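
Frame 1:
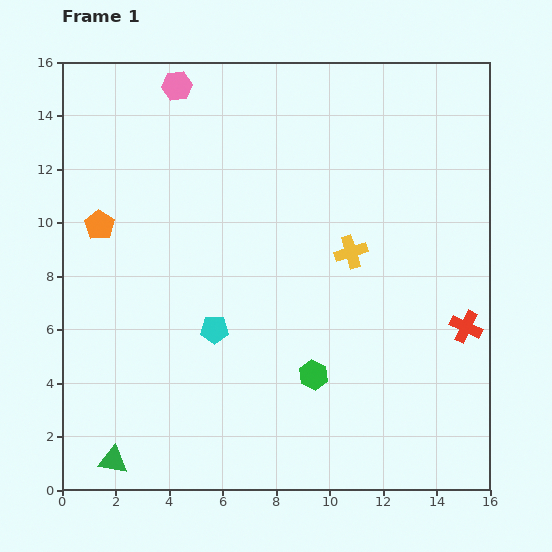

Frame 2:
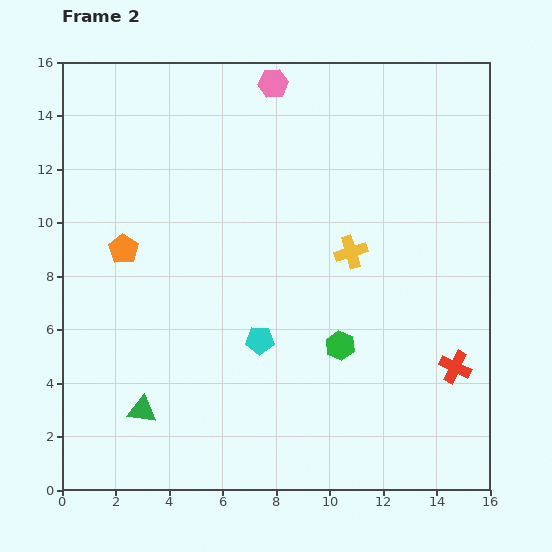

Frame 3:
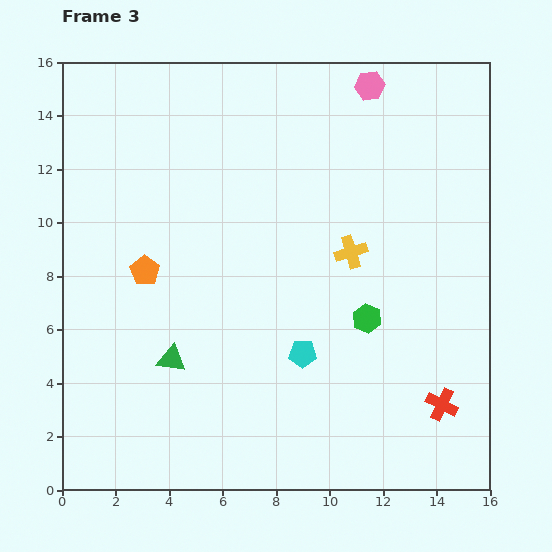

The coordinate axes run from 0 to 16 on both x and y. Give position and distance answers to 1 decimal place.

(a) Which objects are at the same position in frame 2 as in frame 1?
the yellow cross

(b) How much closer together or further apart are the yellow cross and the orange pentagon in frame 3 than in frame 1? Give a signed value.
-1.8

Distance in frame 1: 9.5. Distance in frame 3: 7.7.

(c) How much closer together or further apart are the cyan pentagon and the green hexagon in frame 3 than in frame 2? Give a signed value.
-0.3

Distance in frame 2: 3.0. Distance in frame 3: 2.7.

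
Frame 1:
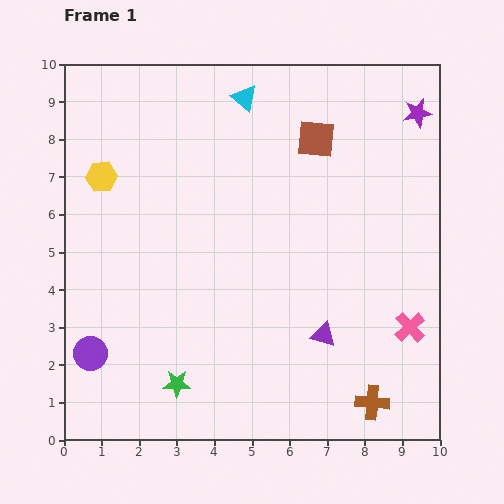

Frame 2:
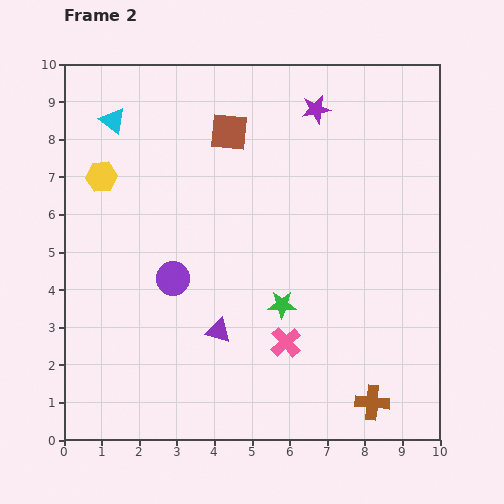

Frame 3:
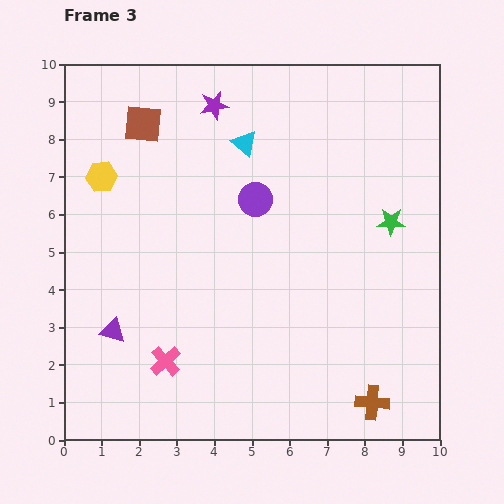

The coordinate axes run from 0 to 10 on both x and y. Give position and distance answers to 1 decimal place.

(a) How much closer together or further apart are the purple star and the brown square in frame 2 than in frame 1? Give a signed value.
-0.4

Distance in frame 1: 2.8. Distance in frame 2: 2.4.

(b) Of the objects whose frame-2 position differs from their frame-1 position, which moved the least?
the brown square

(moved 2.3)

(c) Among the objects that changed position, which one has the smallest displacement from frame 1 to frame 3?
the cyan triangle

(moved 1.2)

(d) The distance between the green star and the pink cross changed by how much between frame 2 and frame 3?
+6.0

Distance in frame 2: 1.0. Distance in frame 3: 7.0.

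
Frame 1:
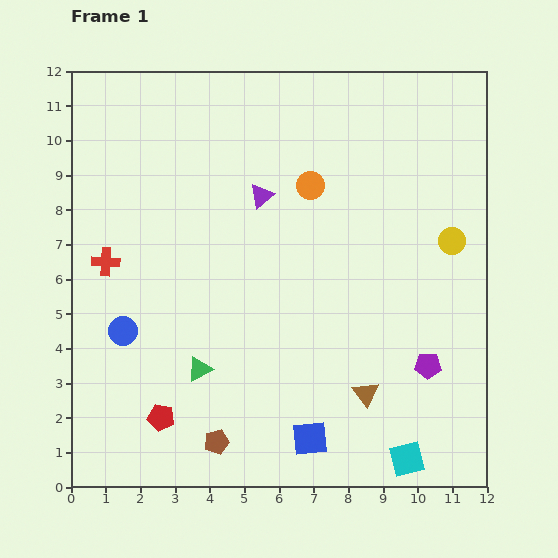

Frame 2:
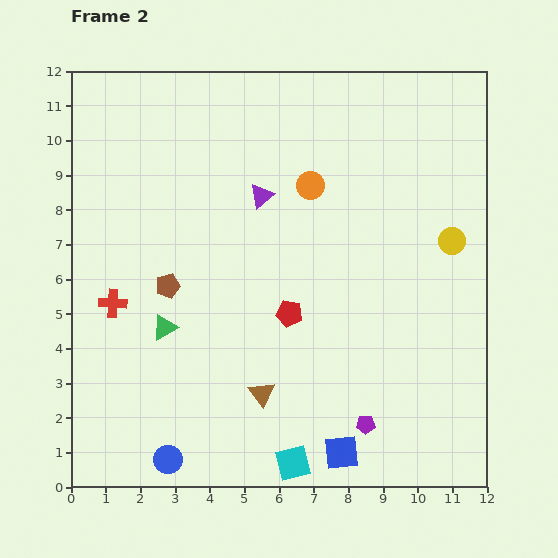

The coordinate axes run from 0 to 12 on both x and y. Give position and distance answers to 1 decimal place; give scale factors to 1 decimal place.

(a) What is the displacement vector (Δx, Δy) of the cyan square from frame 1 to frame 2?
(-3.3, -0.1)

The cyan square was at (9.7, 0.8) in frame 1 and (6.4, 0.7) in frame 2.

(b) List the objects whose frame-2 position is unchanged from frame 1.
the orange circle, the yellow circle, the purple triangle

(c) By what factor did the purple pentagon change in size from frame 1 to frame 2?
0.7×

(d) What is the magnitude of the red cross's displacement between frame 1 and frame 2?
1.2

The red cross moved from (1.0, 6.5) to (1.2, 5.3), a distance of √(0.2² + 1.2²) ≈ 1.2.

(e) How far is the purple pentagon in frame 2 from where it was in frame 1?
2.5

The purple pentagon moved from (10.3, 3.5) to (8.5, 1.8), a distance of √(1.8² + 1.7²) ≈ 2.5.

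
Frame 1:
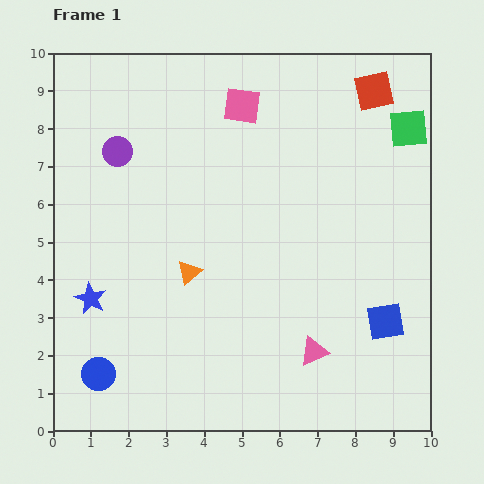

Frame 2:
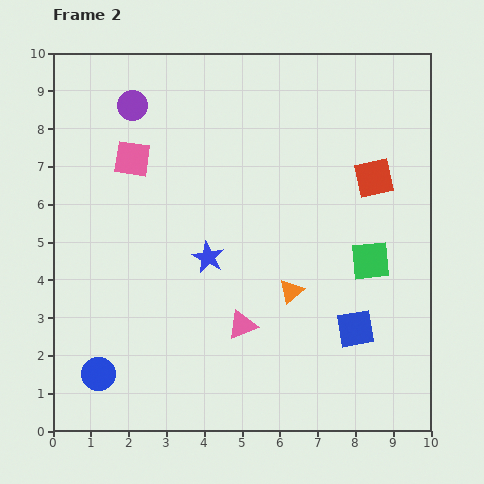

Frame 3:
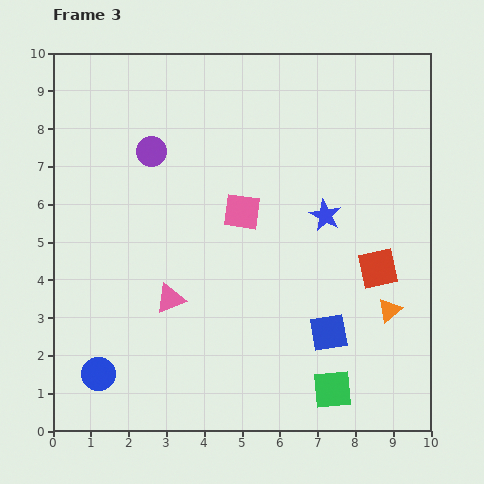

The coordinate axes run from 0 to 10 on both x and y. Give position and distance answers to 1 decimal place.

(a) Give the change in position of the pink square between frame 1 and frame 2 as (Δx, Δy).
(-2.9, -1.4)

The pink square was at (5.0, 8.6) in frame 1 and (2.1, 7.2) in frame 2.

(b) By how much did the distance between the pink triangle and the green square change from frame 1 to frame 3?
-1.5

Distance in frame 1: 6.4. Distance in frame 3: 4.9.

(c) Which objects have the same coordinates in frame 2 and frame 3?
the blue circle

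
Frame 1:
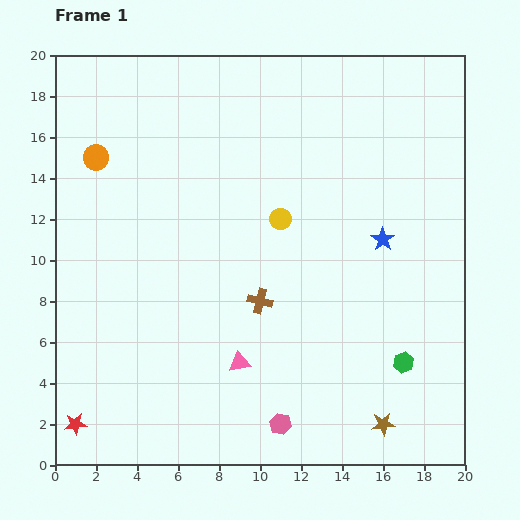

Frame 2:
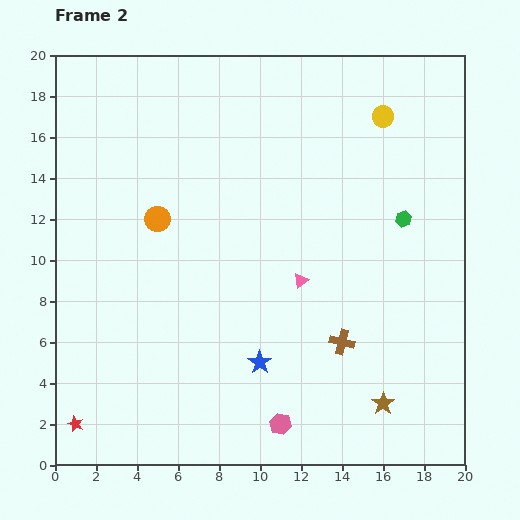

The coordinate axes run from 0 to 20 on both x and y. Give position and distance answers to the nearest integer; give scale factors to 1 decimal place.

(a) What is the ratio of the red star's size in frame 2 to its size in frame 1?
0.7×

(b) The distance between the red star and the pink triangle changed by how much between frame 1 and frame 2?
+4

Distance in frame 1: 9. Distance in frame 2: 13.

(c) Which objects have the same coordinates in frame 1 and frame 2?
the pink hexagon, the red star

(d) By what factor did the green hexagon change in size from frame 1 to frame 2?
0.8×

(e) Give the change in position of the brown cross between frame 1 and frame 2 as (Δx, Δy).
(4, -2)

The brown cross was at (10, 8) in frame 1 and (14, 6) in frame 2.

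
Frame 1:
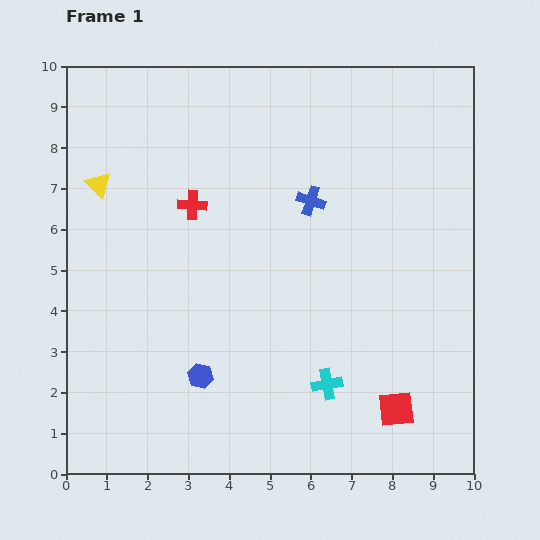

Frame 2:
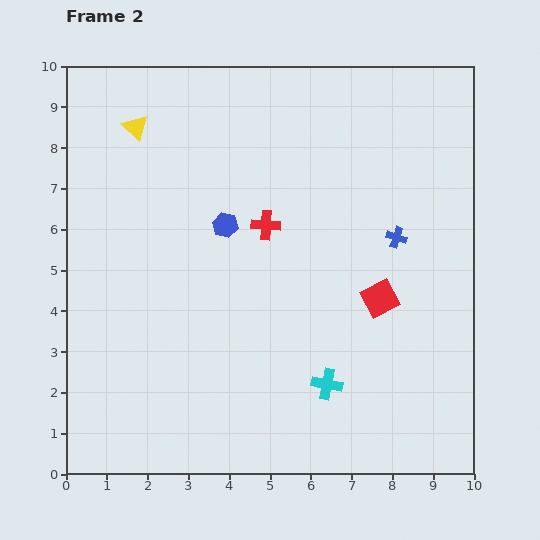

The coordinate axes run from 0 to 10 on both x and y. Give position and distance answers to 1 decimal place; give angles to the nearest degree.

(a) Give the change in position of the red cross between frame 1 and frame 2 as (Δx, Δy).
(1.8, -0.5)

The red cross was at (3.1, 6.6) in frame 1 and (4.9, 6.1) in frame 2.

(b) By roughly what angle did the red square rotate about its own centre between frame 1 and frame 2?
22° counter-clockwise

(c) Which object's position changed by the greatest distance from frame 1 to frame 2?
the blue hexagon

(moved 3.7; next 2.7)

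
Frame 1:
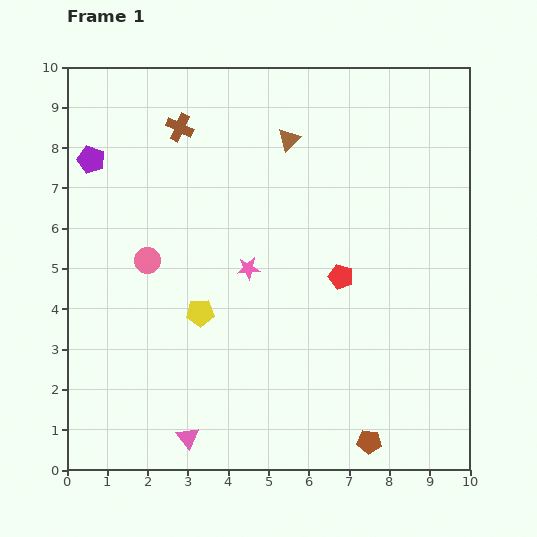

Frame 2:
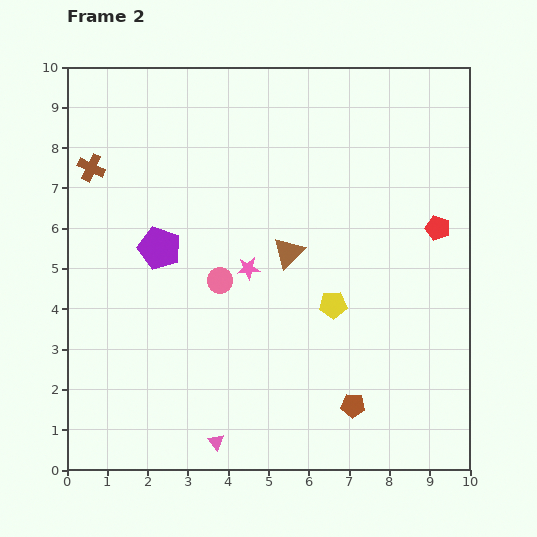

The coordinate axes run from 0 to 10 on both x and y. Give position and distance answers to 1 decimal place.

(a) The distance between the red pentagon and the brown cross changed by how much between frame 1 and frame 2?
+3.3

Distance in frame 1: 5.4. Distance in frame 2: 8.7.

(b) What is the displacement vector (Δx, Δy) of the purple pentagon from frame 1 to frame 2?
(1.7, -2.2)

The purple pentagon was at (0.6, 7.7) in frame 1 and (2.3, 5.5) in frame 2.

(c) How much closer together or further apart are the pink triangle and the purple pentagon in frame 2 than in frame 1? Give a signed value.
-2.3

Distance in frame 1: 7.3. Distance in frame 2: 5.0.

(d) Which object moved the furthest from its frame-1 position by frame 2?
the yellow pentagon

(moved 3.3; next 2.8)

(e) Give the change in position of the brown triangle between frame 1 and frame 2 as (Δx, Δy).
(0.0, -2.8)

The brown triangle was at (5.5, 8.2) in frame 1 and (5.5, 5.4) in frame 2.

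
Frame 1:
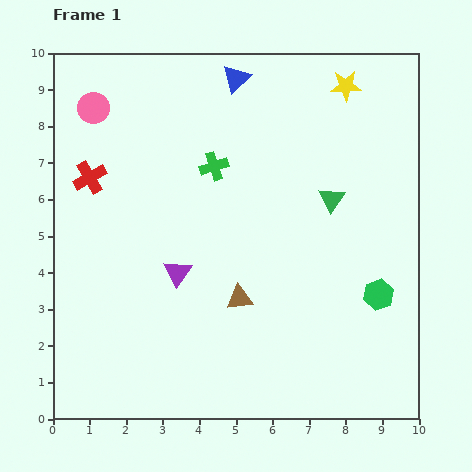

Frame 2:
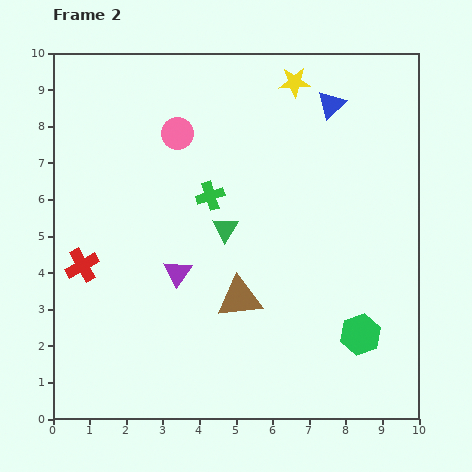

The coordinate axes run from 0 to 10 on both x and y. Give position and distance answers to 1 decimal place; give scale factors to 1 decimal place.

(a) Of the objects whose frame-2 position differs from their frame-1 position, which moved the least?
the green cross

(moved 0.8)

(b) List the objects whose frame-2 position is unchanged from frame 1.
the brown triangle, the purple triangle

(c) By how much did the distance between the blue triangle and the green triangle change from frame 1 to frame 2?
+0.3

Distance in frame 1: 4.2. Distance in frame 2: 4.5.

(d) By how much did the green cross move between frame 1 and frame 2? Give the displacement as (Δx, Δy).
(-0.1, -0.8)

The green cross was at (4.4, 6.9) in frame 1 and (4.3, 6.1) in frame 2.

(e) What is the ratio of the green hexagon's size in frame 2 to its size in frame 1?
1.3×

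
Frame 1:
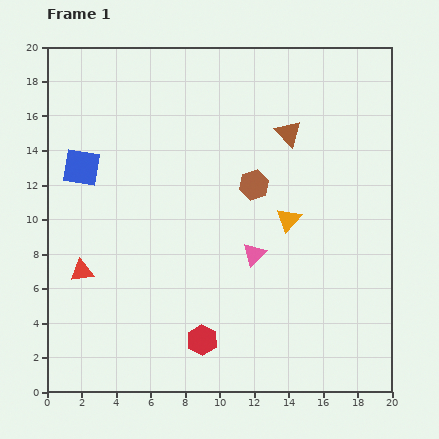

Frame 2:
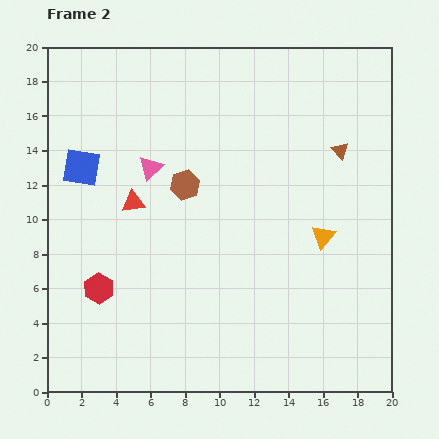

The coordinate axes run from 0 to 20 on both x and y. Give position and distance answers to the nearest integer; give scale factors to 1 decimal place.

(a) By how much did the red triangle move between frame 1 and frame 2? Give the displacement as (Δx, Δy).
(3, 4)

The red triangle was at (2, 7) in frame 1 and (5, 11) in frame 2.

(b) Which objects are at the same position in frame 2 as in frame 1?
the blue square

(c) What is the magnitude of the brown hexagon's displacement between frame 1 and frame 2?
4

The brown hexagon moved from (12, 12) to (8, 12), a distance of √(4² + 0²) ≈ 4.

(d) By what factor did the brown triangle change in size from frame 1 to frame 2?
0.7×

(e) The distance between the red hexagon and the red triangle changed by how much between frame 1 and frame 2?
-3

Distance in frame 1: 8. Distance in frame 2: 5.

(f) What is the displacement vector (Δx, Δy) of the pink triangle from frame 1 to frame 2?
(-6, 5)

The pink triangle was at (12, 8) in frame 1 and (6, 13) in frame 2.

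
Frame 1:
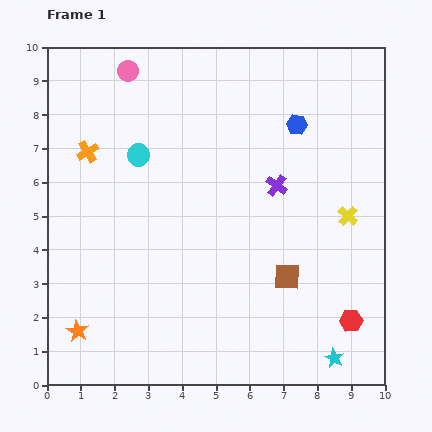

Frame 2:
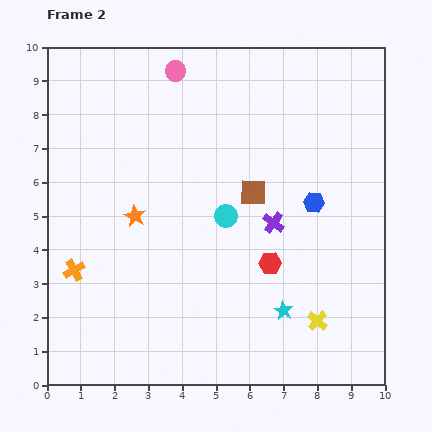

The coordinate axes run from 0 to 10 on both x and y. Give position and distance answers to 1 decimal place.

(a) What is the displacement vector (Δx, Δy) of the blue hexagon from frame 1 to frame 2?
(0.5, -2.3)

The blue hexagon was at (7.4, 7.7) in frame 1 and (7.9, 5.4) in frame 2.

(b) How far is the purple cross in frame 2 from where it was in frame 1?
1.1

The purple cross moved from (6.8, 5.9) to (6.7, 4.8), a distance of √(0.1² + 1.1²) ≈ 1.1.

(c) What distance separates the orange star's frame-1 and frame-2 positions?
3.8

The orange star moved from (0.9, 1.6) to (2.6, 5.0), a distance of √(1.7² + 3.4²) ≈ 3.8.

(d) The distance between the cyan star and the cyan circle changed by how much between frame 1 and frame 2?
-5.0

Distance in frame 1: 8.3. Distance in frame 2: 3.3.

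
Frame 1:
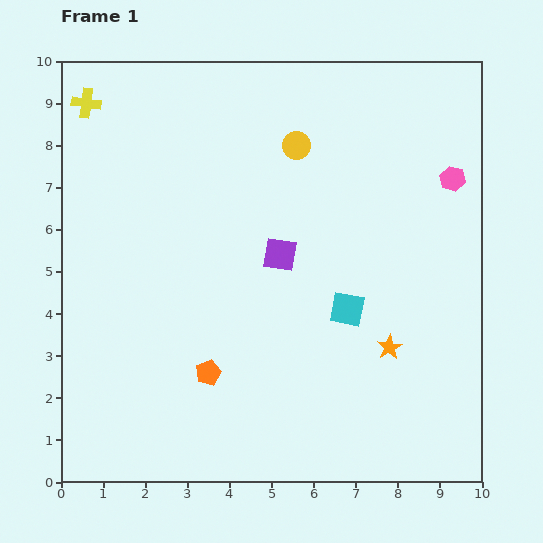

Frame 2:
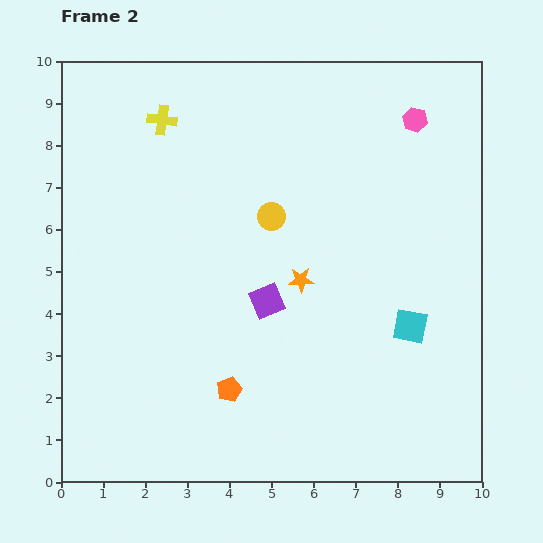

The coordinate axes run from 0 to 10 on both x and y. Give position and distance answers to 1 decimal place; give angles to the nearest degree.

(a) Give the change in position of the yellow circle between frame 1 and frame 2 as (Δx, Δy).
(-0.6, -1.7)

The yellow circle was at (5.6, 8.0) in frame 1 and (5.0, 6.3) in frame 2.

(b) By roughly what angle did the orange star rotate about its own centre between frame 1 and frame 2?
27° clockwise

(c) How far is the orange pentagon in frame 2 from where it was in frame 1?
0.6

The orange pentagon moved from (3.5, 2.6) to (4.0, 2.2), a distance of √(0.5² + 0.4²) ≈ 0.6.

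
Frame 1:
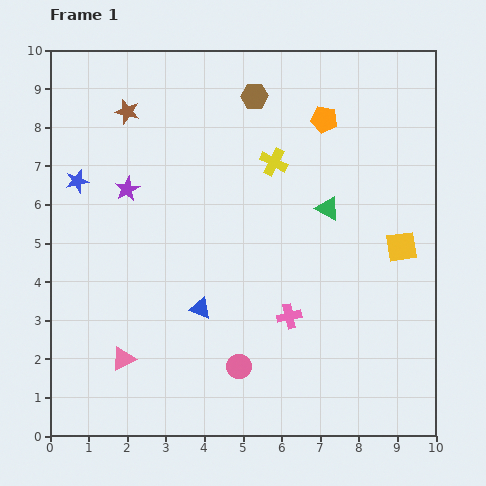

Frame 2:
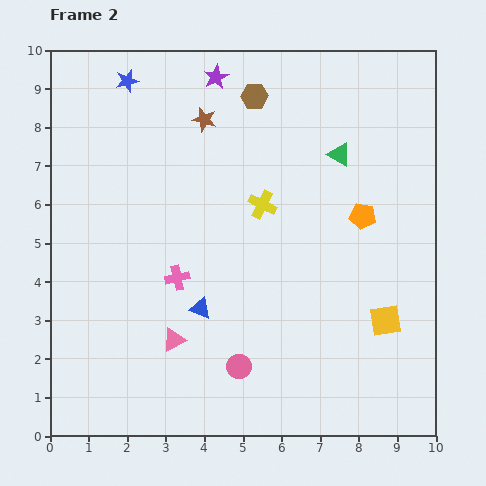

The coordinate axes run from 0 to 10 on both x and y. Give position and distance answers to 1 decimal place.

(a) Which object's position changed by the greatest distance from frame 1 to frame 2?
the purple star

(moved 3.7; next 3.1)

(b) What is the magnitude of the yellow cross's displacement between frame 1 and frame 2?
1.1

The yellow cross moved from (5.8, 7.1) to (5.5, 6.0), a distance of √(0.3² + 1.1²) ≈ 1.1.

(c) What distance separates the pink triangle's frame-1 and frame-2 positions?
1.4

The pink triangle moved from (1.9, 2.0) to (3.2, 2.5), a distance of √(1.3² + 0.5²) ≈ 1.4.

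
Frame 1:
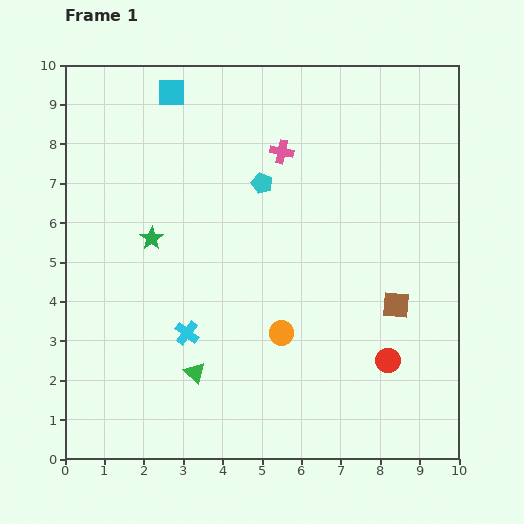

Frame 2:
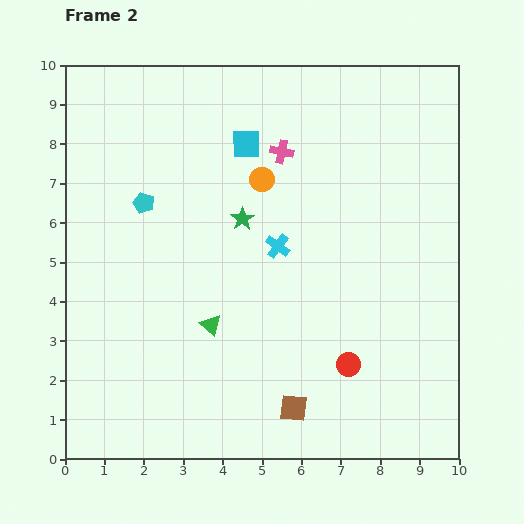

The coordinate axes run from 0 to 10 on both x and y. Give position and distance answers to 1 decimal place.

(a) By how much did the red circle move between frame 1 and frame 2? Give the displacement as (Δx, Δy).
(-1.0, -0.1)

The red circle was at (8.2, 2.5) in frame 1 and (7.2, 2.4) in frame 2.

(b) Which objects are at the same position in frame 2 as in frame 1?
the pink cross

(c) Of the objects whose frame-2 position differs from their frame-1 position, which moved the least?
the red circle

(moved 1.0)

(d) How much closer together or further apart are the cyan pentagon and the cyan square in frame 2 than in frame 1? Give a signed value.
-0.3

Distance in frame 1: 3.3. Distance in frame 2: 3.0.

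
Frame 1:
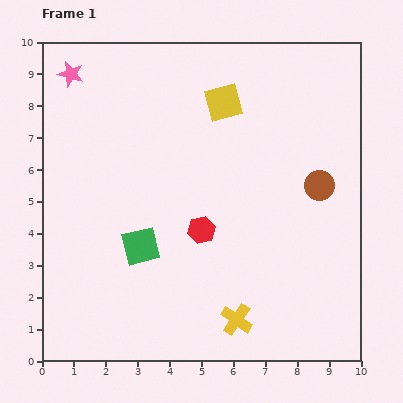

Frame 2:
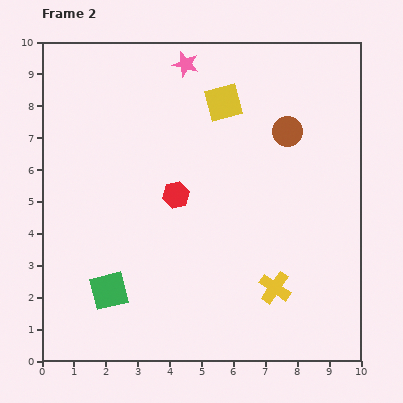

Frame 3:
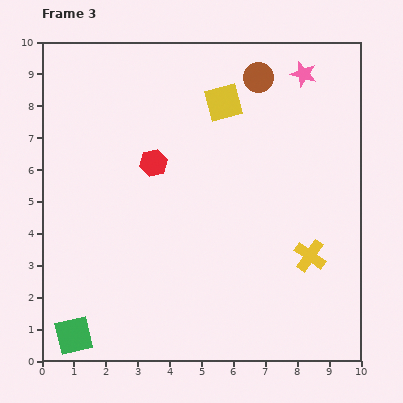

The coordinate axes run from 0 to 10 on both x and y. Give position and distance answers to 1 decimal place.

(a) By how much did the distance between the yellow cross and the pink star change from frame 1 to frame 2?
-1.8

Distance in frame 1: 9.3. Distance in frame 2: 7.5.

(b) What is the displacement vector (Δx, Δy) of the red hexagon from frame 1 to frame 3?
(-1.5, 2.1)

The red hexagon was at (5.0, 4.1) in frame 1 and (3.5, 6.2) in frame 3.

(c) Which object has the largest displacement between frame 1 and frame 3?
the pink star

(moved 7.3; next 3.9)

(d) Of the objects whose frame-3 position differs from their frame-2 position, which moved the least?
the red hexagon

(moved 1.2)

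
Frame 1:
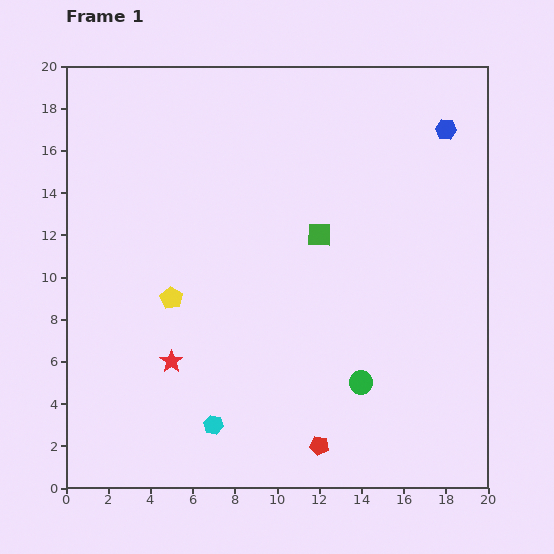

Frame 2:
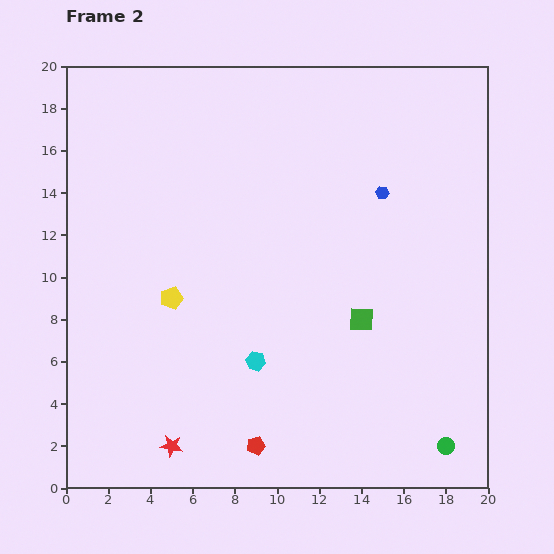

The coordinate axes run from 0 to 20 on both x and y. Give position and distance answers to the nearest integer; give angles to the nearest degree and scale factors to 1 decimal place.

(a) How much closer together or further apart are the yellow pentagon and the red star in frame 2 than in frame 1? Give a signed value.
+4

Distance in frame 1: 3. Distance in frame 2: 7.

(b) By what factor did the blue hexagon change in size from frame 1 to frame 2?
0.6×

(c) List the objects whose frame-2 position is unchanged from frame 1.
the yellow pentagon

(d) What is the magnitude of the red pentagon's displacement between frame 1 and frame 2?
3

The red pentagon moved from (12, 2) to (9, 2), a distance of √(3² + 0²) ≈ 3.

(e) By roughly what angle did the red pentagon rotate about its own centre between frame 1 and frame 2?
22° counter-clockwise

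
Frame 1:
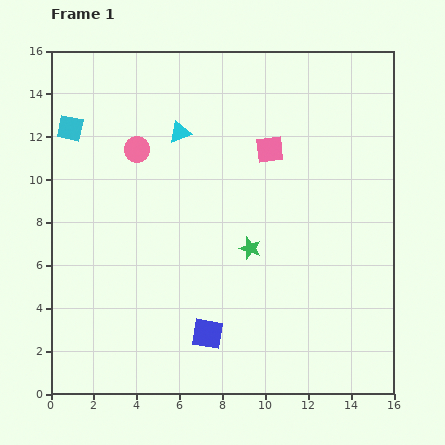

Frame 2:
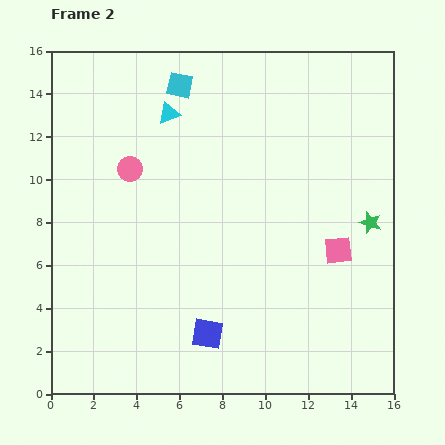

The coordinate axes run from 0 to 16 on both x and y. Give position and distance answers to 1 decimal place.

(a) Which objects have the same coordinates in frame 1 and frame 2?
the blue square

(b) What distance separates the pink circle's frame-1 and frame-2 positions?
0.9

The pink circle moved from (4.0, 11.4) to (3.7, 10.5), a distance of √(0.3² + 0.9²) ≈ 0.9.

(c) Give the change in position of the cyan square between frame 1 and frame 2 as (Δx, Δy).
(5.1, 2.0)

The cyan square was at (0.9, 12.4) in frame 1 and (6.0, 14.4) in frame 2.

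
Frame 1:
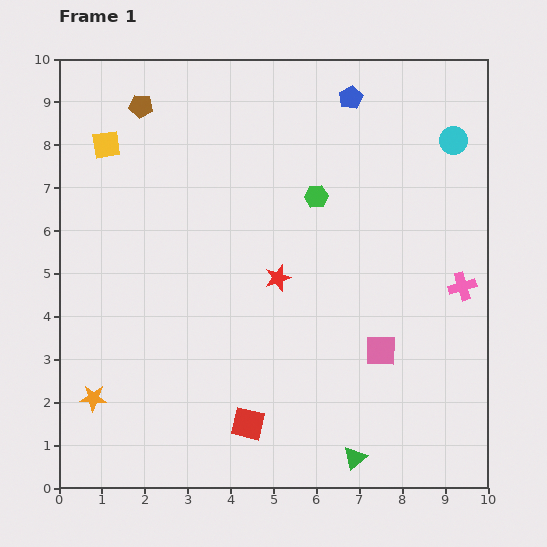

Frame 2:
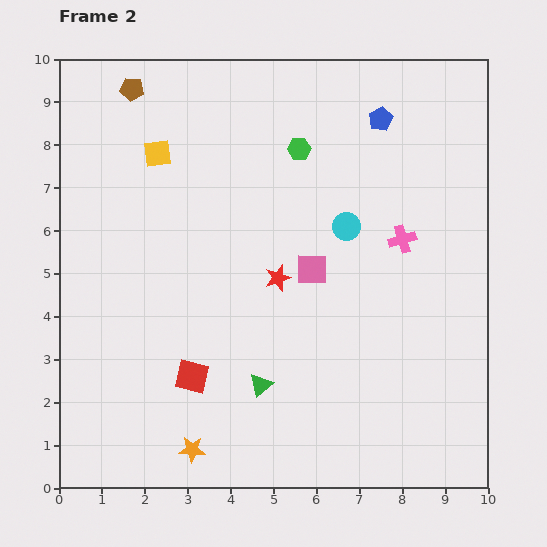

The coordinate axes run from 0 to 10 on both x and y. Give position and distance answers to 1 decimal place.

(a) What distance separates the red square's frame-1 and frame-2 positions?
1.7

The red square moved from (4.4, 1.5) to (3.1, 2.6), a distance of √(1.3² + 1.1²) ≈ 1.7.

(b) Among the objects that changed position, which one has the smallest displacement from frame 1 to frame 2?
the brown pentagon

(moved 0.4)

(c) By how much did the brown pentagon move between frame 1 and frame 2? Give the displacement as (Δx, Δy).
(-0.2, 0.4)

The brown pentagon was at (1.9, 8.9) in frame 1 and (1.7, 9.3) in frame 2.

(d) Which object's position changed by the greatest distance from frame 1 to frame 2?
the cyan circle

(moved 3.2; next 2.8)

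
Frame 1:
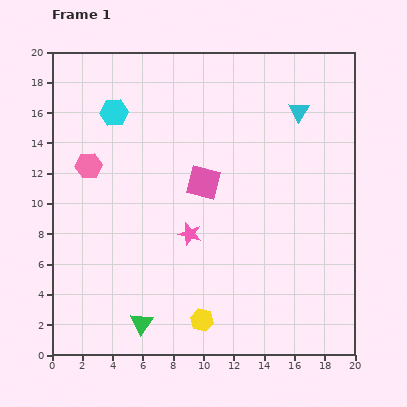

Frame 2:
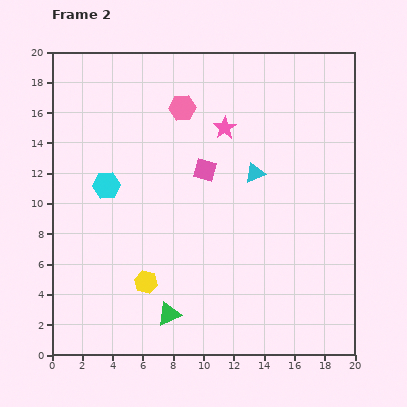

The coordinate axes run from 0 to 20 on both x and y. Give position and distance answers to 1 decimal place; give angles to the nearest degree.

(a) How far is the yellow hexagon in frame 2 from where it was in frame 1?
4.5

The yellow hexagon moved from (9.9, 2.3) to (6.2, 4.8), a distance of √(3.7² + 2.5²) ≈ 4.5.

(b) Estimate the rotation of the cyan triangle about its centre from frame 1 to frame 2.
34° clockwise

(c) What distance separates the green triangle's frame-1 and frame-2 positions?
1.9

The green triangle moved from (5.9, 2.1) to (7.7, 2.7), a distance of √(1.8² + 0.6²) ≈ 1.9.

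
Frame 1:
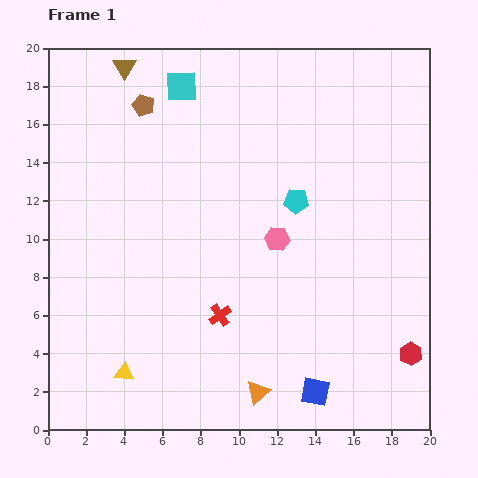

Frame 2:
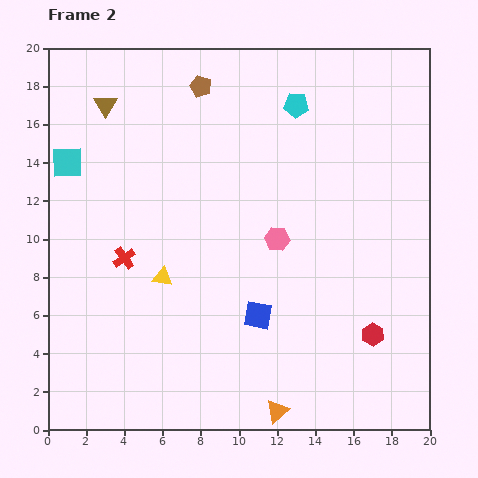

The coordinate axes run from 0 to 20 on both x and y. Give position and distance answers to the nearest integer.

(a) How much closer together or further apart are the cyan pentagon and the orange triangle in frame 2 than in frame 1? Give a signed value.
+6

Distance in frame 1: 10. Distance in frame 2: 16.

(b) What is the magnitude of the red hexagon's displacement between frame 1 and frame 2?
2

The red hexagon moved from (19, 4) to (17, 5), a distance of √(2² + 1²) ≈ 2.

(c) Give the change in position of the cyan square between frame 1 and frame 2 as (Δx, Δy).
(-6, -4)

The cyan square was at (7, 18) in frame 1 and (1, 14) in frame 2.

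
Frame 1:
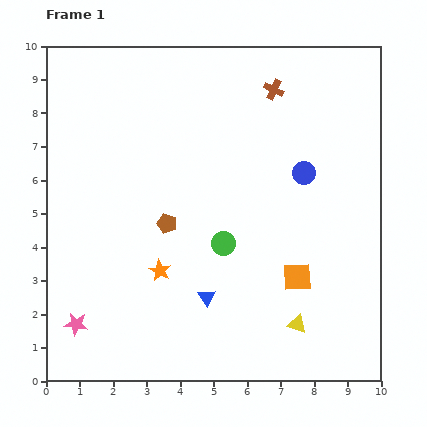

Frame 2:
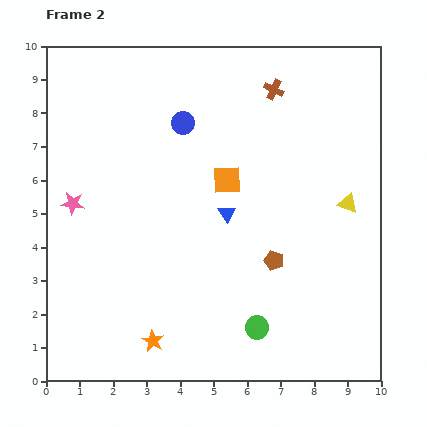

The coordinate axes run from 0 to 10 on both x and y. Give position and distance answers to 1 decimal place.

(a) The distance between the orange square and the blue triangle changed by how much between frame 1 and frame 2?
-1.8

Distance in frame 1: 2.8. Distance in frame 2: 1.0.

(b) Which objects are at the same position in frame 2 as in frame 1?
the brown cross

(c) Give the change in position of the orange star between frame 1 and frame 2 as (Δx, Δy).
(-0.2, -2.1)

The orange star was at (3.4, 3.3) in frame 1 and (3.2, 1.2) in frame 2.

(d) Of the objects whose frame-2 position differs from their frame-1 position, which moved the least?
the orange star

(moved 2.1)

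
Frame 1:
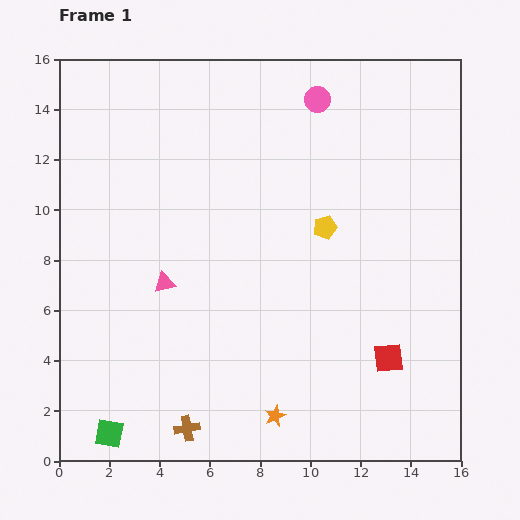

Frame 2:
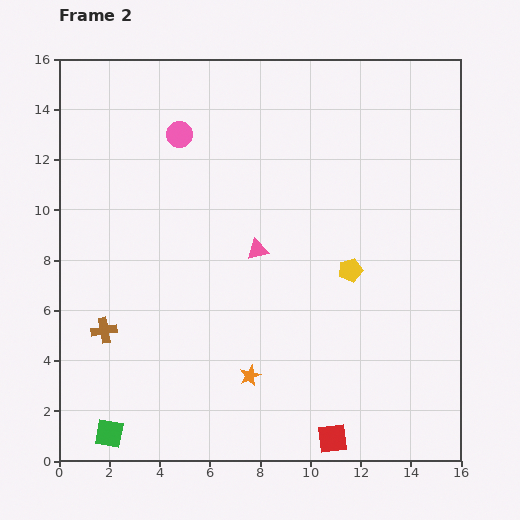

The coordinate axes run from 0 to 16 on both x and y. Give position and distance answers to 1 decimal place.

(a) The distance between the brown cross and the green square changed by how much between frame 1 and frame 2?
+1.0

Distance in frame 1: 3.1. Distance in frame 2: 4.1.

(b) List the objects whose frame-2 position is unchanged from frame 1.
the green square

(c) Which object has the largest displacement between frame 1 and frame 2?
the pink circle

(moved 5.7; next 5.1)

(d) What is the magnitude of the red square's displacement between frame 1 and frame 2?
3.9

The red square moved from (13.1, 4.1) to (10.9, 0.9), a distance of √(2.2² + 3.2²) ≈ 3.9.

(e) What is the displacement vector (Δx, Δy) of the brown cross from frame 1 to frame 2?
(-3.3, 3.9)

The brown cross was at (5.1, 1.3) in frame 1 and (1.8, 5.2) in frame 2.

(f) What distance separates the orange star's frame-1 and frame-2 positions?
1.9

The orange star moved from (8.6, 1.8) to (7.6, 3.4), a distance of √(1.0² + 1.6²) ≈ 1.9.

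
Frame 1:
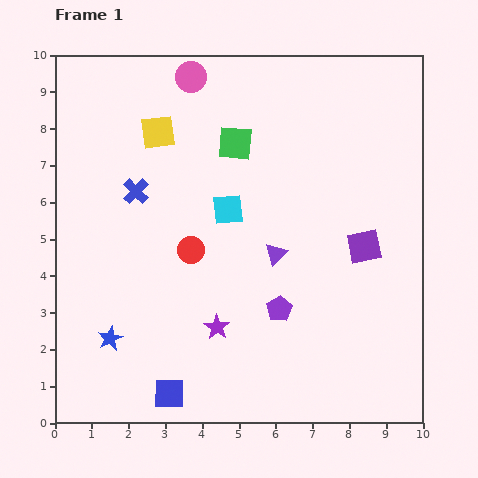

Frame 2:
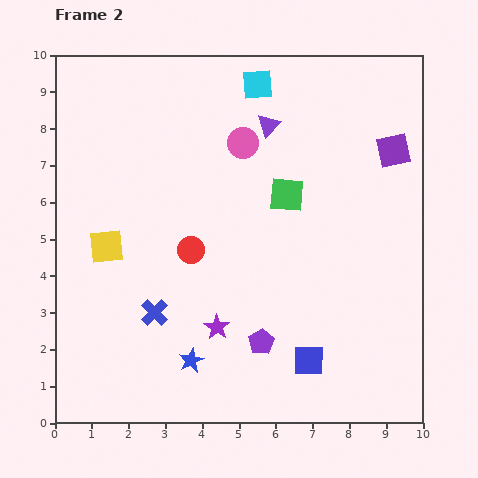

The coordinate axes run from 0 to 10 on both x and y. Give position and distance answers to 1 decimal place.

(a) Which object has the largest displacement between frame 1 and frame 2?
the blue square

(moved 3.9; next 3.5)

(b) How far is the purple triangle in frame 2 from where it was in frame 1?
3.5

The purple triangle moved from (6.0, 4.6) to (5.8, 8.1), a distance of √(0.2² + 3.5²) ≈ 3.5.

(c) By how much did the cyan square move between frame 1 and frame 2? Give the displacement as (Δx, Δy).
(0.8, 3.4)

The cyan square was at (4.7, 5.8) in frame 1 and (5.5, 9.2) in frame 2.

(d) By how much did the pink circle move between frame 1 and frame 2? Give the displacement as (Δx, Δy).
(1.4, -1.8)

The pink circle was at (3.7, 9.4) in frame 1 and (5.1, 7.6) in frame 2.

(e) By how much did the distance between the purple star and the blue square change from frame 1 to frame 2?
+0.5

Distance in frame 1: 2.2. Distance in frame 2: 2.7.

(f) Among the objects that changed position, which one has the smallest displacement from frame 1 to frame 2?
the purple pentagon

(moved 1.0)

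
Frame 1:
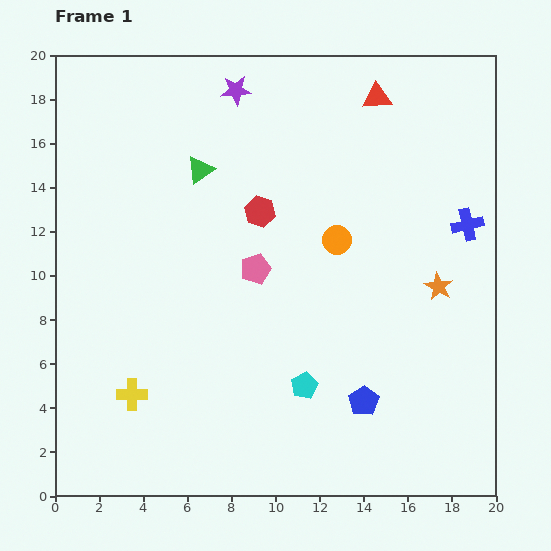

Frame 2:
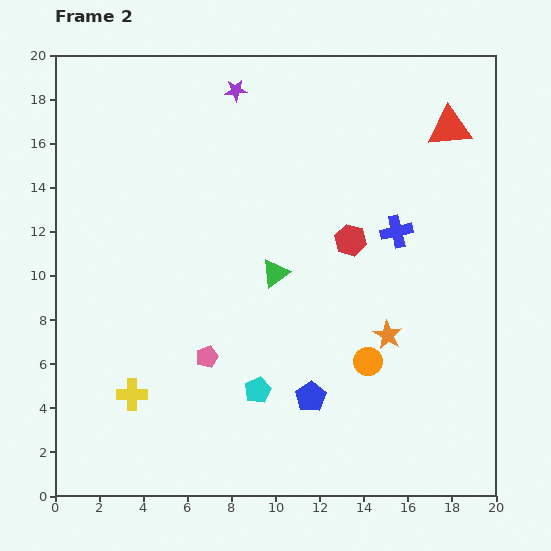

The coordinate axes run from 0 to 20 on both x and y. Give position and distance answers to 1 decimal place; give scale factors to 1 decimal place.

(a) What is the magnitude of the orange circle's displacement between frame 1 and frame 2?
5.7

The orange circle moved from (12.8, 11.6) to (14.2, 6.1), a distance of √(1.4² + 5.5²) ≈ 5.7.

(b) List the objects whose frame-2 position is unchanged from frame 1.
the purple star, the yellow cross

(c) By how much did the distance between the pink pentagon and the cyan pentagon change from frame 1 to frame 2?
-3.0

Distance in frame 1: 5.7. Distance in frame 2: 2.7.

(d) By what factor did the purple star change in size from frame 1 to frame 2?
0.7×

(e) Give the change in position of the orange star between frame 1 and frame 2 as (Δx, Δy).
(-2.3, -2.2)

The orange star was at (17.4, 9.5) in frame 1 and (15.1, 7.3) in frame 2.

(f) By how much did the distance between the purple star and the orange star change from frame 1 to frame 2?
+0.3

Distance in frame 1: 12.8. Distance in frame 2: 13.1.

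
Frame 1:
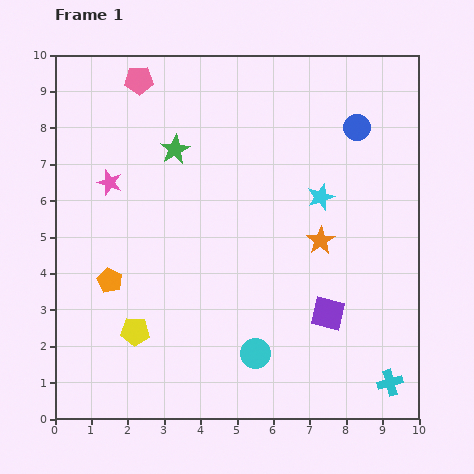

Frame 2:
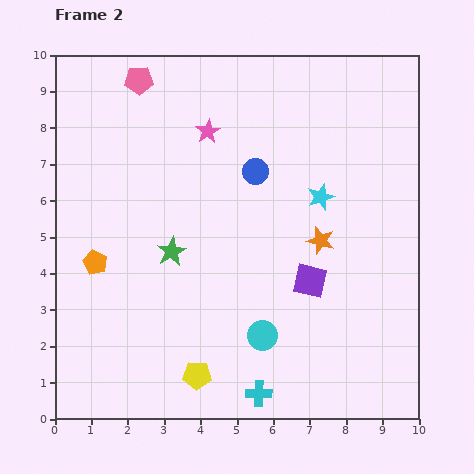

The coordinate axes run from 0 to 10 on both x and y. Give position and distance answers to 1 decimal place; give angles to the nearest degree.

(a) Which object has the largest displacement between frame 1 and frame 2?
the cyan cross

(moved 3.6; next 3.0)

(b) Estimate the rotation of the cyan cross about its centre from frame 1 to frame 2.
17° clockwise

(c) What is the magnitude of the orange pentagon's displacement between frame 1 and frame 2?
0.6

The orange pentagon moved from (1.5, 3.8) to (1.1, 4.3), a distance of √(0.4² + 0.5²) ≈ 0.6.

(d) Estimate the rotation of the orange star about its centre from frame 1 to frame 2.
24° counter-clockwise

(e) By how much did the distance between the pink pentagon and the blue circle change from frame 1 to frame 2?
-2.0

Distance in frame 1: 6.1. Distance in frame 2: 4.1.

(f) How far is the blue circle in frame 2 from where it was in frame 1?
3.0

The blue circle moved from (8.3, 8.0) to (5.5, 6.8), a distance of √(2.8² + 1.2²) ≈ 3.0.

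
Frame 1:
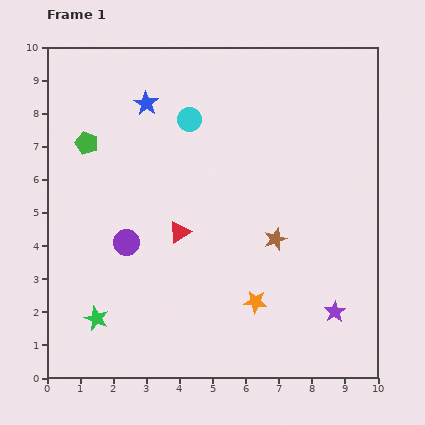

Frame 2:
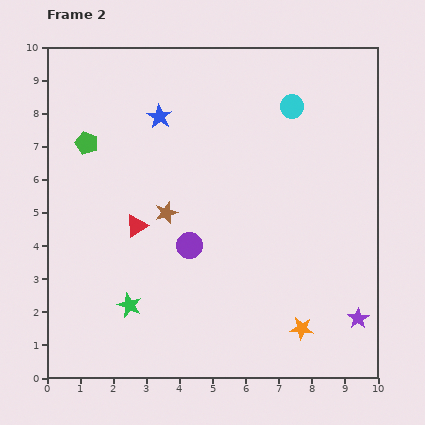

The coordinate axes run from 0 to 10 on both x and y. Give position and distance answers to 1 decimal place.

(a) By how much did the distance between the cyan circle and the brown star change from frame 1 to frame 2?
+0.6

Distance in frame 1: 4.4. Distance in frame 2: 5.0.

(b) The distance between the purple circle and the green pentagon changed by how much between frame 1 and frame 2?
+1.2

Distance in frame 1: 3.2. Distance in frame 2: 4.4.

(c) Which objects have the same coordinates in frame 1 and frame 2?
the green pentagon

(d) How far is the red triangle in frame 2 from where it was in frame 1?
1.3

The red triangle moved from (4.0, 4.4) to (2.7, 4.6), a distance of √(1.3² + 0.2²) ≈ 1.3.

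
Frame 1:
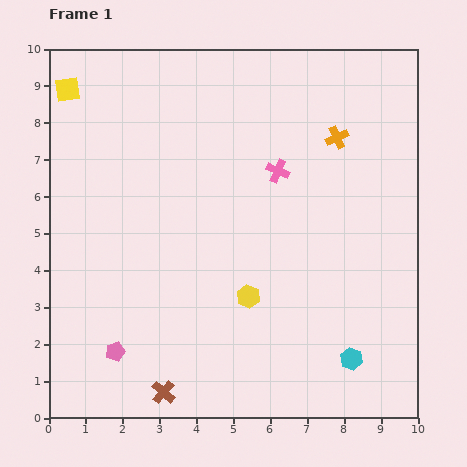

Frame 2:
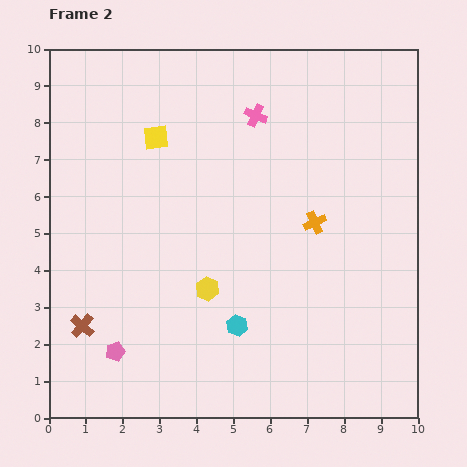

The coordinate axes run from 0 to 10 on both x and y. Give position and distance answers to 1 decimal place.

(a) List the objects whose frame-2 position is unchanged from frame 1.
the pink pentagon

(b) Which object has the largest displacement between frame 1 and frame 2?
the cyan hexagon

(moved 3.2; next 2.8)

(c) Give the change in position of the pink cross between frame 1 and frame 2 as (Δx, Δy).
(-0.6, 1.5)

The pink cross was at (6.2, 6.7) in frame 1 and (5.6, 8.2) in frame 2.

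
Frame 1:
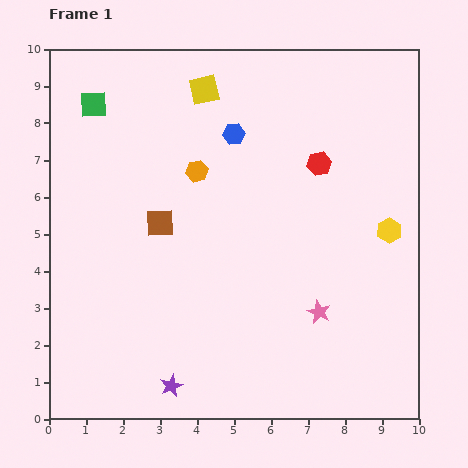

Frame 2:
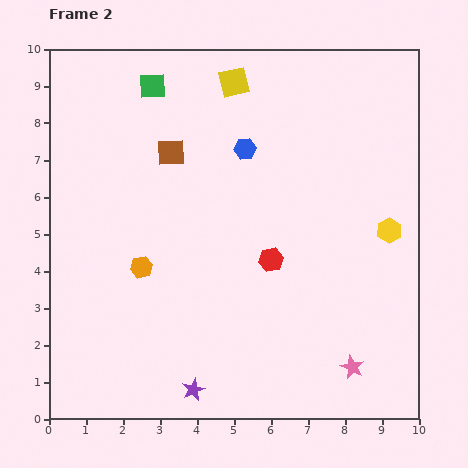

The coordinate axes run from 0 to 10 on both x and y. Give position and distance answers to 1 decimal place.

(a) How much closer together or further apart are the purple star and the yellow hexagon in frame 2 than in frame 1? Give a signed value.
-0.4

Distance in frame 1: 7.2. Distance in frame 2: 6.8.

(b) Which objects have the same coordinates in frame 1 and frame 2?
the yellow hexagon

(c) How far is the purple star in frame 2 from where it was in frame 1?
0.6

The purple star moved from (3.3, 0.9) to (3.9, 0.8), a distance of √(0.6² + 0.1²) ≈ 0.6.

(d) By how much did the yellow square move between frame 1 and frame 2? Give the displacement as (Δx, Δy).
(0.8, 0.2)

The yellow square was at (4.2, 8.9) in frame 1 and (5.0, 9.1) in frame 2.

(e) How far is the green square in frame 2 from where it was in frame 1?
1.7

The green square moved from (1.2, 8.5) to (2.8, 9.0), a distance of √(1.6² + 0.5²) ≈ 1.7.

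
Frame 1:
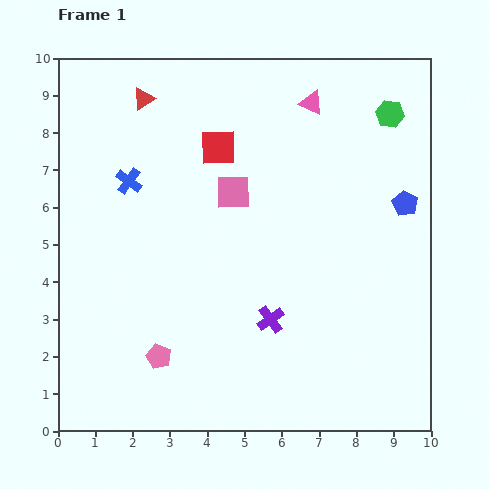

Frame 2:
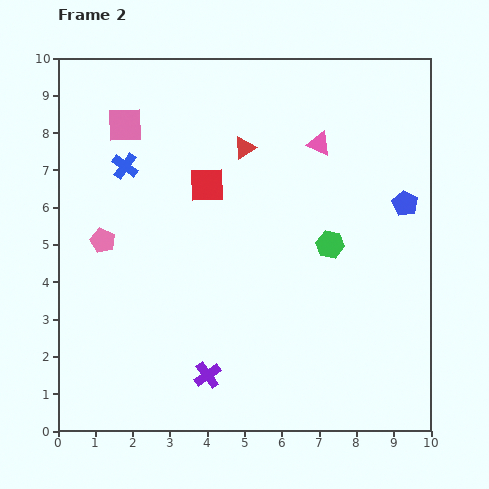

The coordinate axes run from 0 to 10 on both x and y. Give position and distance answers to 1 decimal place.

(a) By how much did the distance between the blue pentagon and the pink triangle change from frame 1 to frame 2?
-0.9

Distance in frame 1: 3.7. Distance in frame 2: 2.8.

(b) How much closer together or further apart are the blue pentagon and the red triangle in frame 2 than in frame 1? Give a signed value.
-2.9

Distance in frame 1: 7.5. Distance in frame 2: 4.6.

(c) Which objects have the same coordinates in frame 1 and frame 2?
the blue pentagon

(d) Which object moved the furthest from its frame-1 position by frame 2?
the green hexagon

(moved 3.8; next 3.4)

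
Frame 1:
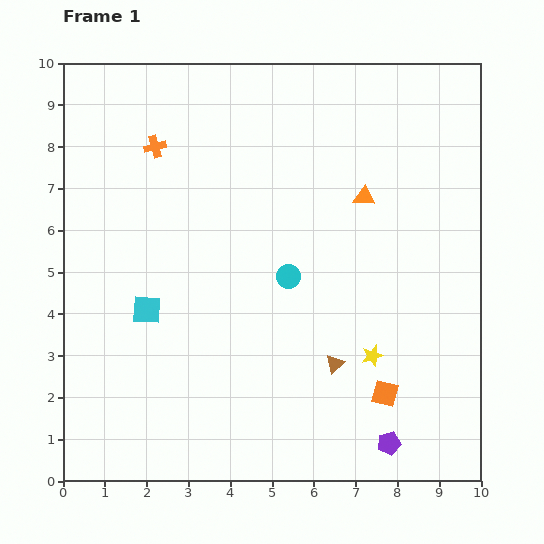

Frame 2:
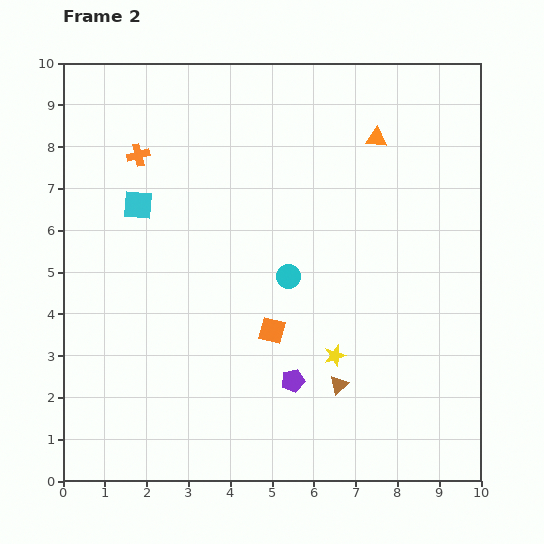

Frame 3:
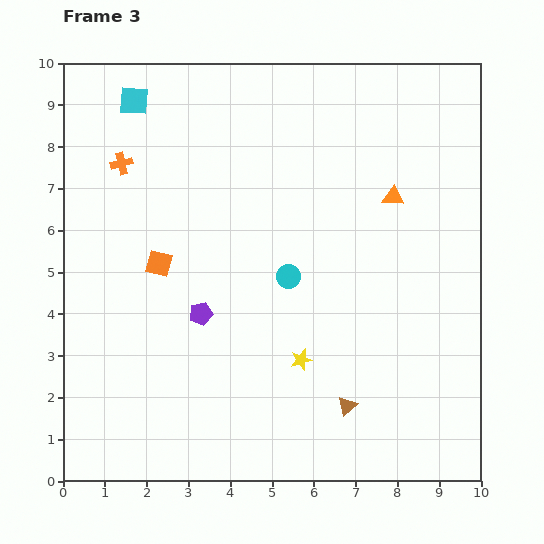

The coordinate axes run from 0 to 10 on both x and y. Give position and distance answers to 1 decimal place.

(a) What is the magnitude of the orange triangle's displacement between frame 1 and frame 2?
1.4

The orange triangle moved from (7.2, 6.8) to (7.5, 8.2), a distance of √(0.3² + 1.4²) ≈ 1.4.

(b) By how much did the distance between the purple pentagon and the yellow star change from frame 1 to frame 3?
+0.5

Distance in frame 1: 2.1. Distance in frame 3: 2.6.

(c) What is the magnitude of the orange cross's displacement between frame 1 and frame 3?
0.9

The orange cross moved from (2.2, 8.0) to (1.4, 7.6), a distance of √(0.8² + 0.4²) ≈ 0.9.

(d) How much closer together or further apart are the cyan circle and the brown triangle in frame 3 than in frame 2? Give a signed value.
+0.5

Distance in frame 2: 2.9. Distance in frame 3: 3.4.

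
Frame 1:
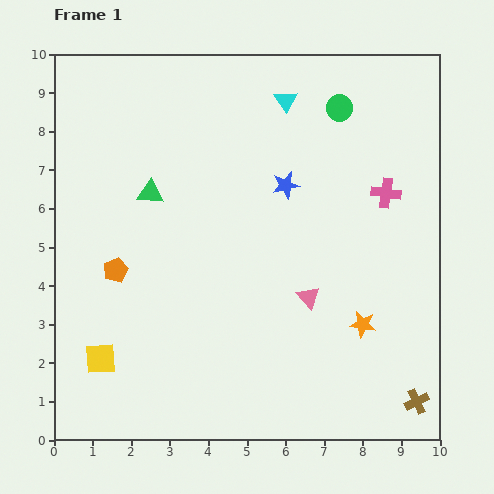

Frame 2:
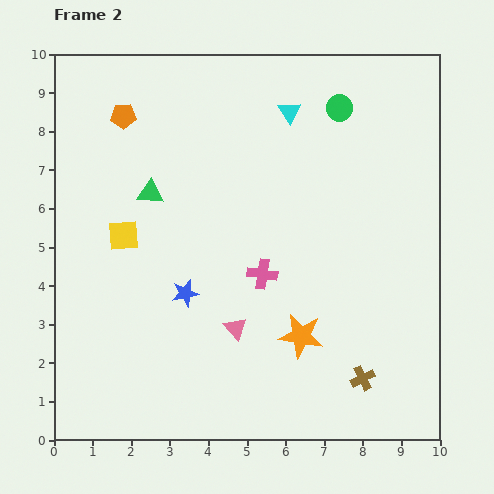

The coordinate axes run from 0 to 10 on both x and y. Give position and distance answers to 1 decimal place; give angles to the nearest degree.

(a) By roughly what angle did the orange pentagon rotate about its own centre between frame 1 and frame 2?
22° clockwise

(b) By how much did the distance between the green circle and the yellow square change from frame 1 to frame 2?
-2.5

Distance in frame 1: 9.0. Distance in frame 2: 6.5.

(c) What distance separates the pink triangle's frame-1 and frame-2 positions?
2.1

The pink triangle moved from (6.6, 3.7) to (4.7, 2.9), a distance of √(1.9² + 0.8²) ≈ 2.1.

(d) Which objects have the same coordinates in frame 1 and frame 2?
the green circle, the green triangle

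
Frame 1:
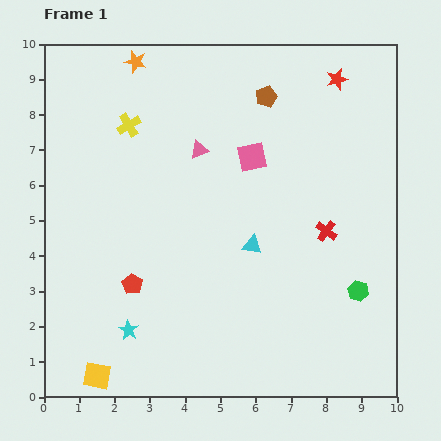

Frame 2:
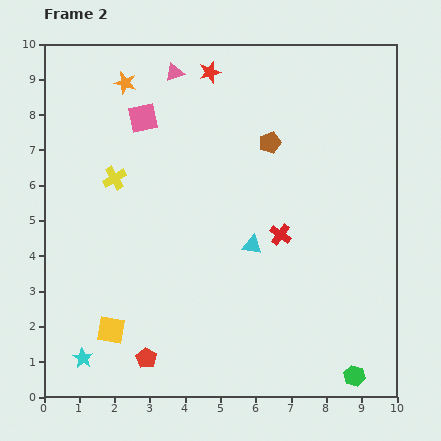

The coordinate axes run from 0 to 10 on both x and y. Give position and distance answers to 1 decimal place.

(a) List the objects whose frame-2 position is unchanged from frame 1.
the cyan triangle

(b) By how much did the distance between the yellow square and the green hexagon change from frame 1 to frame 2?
-0.8

Distance in frame 1: 7.8. Distance in frame 2: 7.0.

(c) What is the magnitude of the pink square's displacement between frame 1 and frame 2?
3.3

The pink square moved from (5.9, 6.8) to (2.8, 7.9), a distance of √(3.1² + 1.1²) ≈ 3.3.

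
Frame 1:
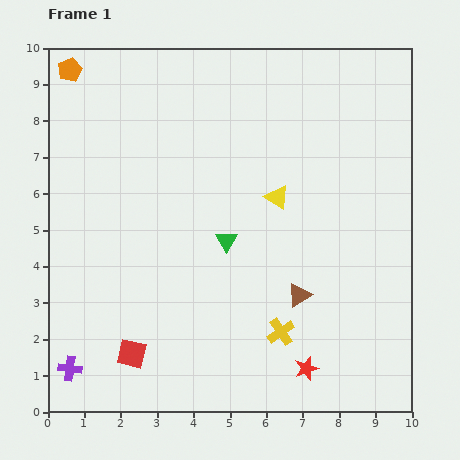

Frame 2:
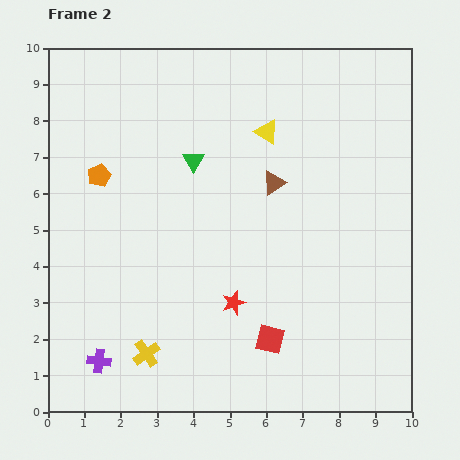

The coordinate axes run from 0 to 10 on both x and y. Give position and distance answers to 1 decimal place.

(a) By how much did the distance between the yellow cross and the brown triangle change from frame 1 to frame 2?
+4.8

Distance in frame 1: 1.1. Distance in frame 2: 5.9.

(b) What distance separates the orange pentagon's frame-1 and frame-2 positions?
3.0

The orange pentagon moved from (0.6, 9.4) to (1.4, 6.5), a distance of √(0.8² + 2.9²) ≈ 3.0.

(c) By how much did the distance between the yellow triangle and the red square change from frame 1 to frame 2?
-0.2

Distance in frame 1: 5.9. Distance in frame 2: 5.7.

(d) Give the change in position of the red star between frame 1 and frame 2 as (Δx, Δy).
(-2.0, 1.8)

The red star was at (7.1, 1.2) in frame 1 and (5.1, 3.0) in frame 2.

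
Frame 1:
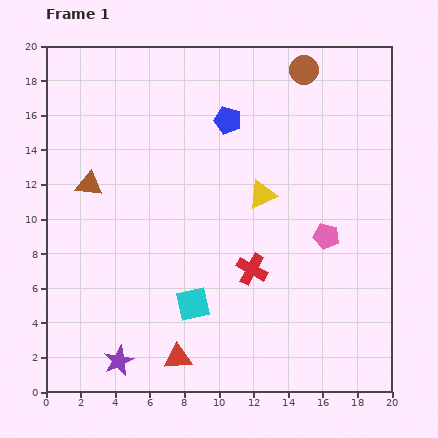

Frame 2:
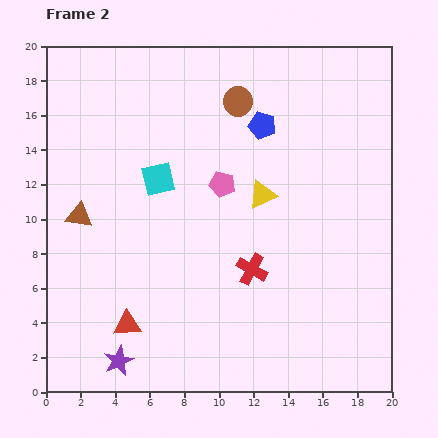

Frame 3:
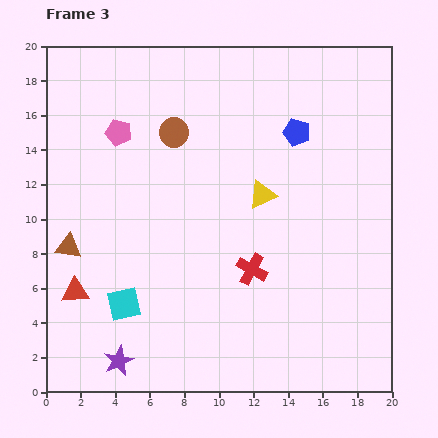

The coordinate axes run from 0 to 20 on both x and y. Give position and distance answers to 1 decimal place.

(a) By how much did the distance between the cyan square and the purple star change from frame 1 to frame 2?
+5.3

Distance in frame 1: 5.4. Distance in frame 2: 10.7.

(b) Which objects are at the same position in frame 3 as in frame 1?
the red cross, the yellow triangle, the purple star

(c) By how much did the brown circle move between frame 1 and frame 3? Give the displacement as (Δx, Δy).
(-7.5, -3.6)

The brown circle was at (14.9, 18.6) in frame 1 and (7.4, 15.0) in frame 3.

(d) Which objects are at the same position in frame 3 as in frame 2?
the red cross, the yellow triangle, the purple star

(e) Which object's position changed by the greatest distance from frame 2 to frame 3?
the cyan square

(moved 7.5; next 6.7)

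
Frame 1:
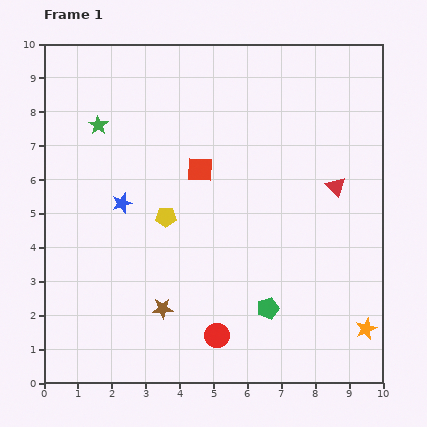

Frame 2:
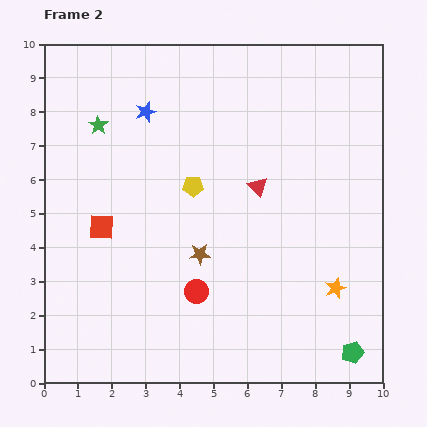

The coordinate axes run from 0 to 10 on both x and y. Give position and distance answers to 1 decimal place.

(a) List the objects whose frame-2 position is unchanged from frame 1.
the green star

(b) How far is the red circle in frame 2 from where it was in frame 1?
1.4

The red circle moved from (5.1, 1.4) to (4.5, 2.7), a distance of √(0.6² + 1.3²) ≈ 1.4.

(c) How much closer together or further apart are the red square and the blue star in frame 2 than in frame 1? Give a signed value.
+1.1

Distance in frame 1: 2.5. Distance in frame 2: 3.6.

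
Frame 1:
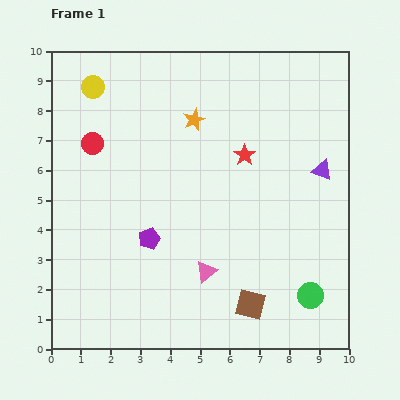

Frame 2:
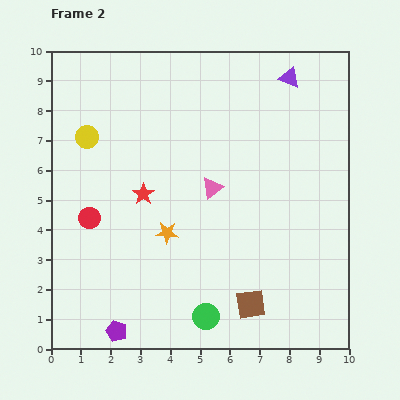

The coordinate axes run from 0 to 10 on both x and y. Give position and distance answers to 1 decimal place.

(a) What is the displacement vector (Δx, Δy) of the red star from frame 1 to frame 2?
(-3.4, -1.3)

The red star was at (6.5, 6.5) in frame 1 and (3.1, 5.2) in frame 2.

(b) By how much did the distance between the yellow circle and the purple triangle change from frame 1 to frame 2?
-1.1

Distance in frame 1: 8.2. Distance in frame 2: 7.1.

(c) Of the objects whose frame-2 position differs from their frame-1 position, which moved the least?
the yellow circle

(moved 1.7)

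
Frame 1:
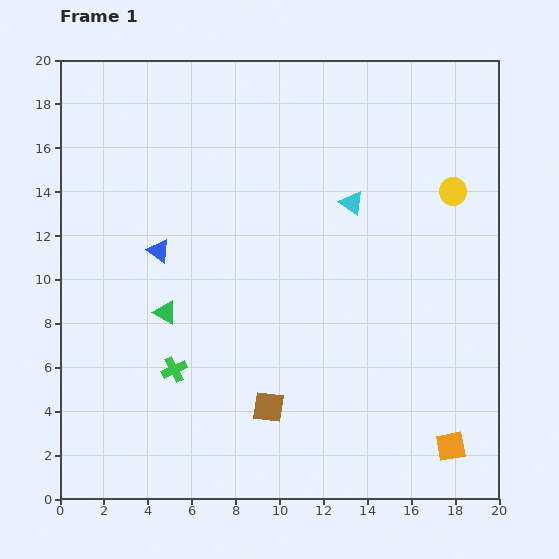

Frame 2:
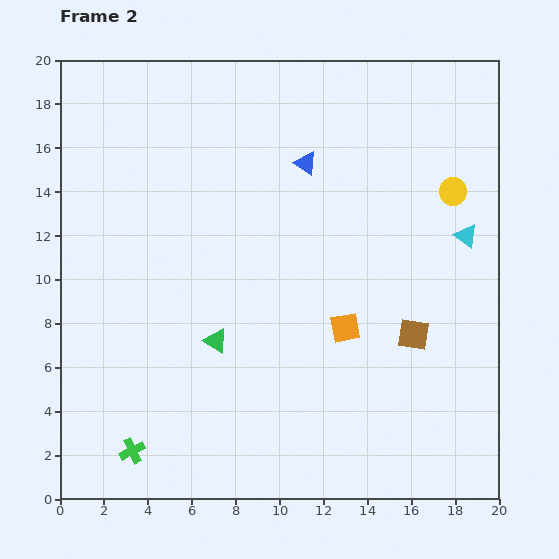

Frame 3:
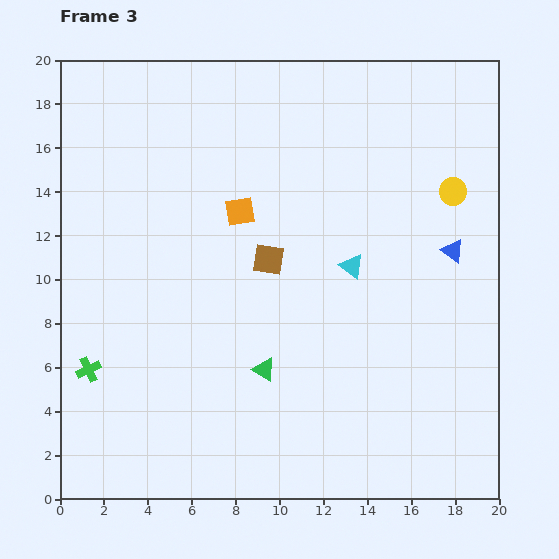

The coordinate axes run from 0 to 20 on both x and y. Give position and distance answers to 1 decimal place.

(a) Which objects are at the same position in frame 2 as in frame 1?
the yellow circle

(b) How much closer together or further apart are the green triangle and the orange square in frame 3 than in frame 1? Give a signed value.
-7.1

Distance in frame 1: 14.4. Distance in frame 3: 7.3.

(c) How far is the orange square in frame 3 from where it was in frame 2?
7.2

The orange square moved from (13.0, 7.8) to (8.2, 13.1), a distance of √(4.8² + 5.3²) ≈ 7.2.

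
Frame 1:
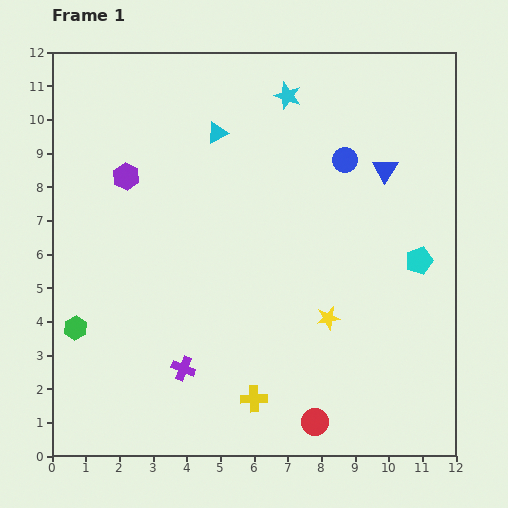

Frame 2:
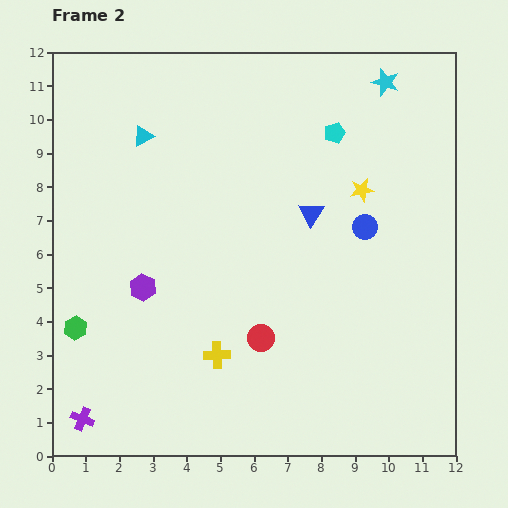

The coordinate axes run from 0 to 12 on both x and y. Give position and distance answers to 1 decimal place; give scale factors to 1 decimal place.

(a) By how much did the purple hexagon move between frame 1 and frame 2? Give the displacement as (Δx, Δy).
(0.5, -3.3)

The purple hexagon was at (2.2, 8.3) in frame 1 and (2.7, 5.0) in frame 2.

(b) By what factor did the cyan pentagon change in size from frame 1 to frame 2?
0.8×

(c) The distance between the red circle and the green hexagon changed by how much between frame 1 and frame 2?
-2.1

Distance in frame 1: 7.6. Distance in frame 2: 5.5.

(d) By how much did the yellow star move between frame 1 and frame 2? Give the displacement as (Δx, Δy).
(1.0, 3.8)

The yellow star was at (8.2, 4.1) in frame 1 and (9.2, 7.9) in frame 2.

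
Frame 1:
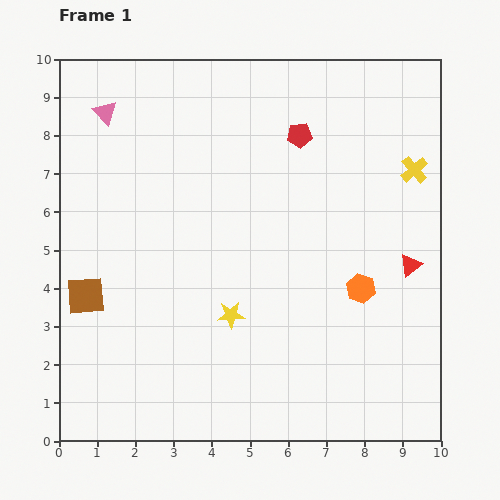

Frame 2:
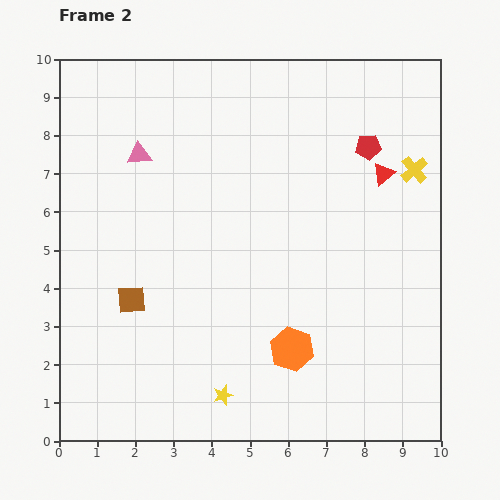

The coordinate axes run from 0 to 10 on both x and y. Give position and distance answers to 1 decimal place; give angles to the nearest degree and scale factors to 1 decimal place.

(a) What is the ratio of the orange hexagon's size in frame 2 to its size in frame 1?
1.5×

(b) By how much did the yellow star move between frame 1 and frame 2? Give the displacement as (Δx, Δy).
(-0.2, -2.1)

The yellow star was at (4.5, 3.3) in frame 1 and (4.3, 1.2) in frame 2.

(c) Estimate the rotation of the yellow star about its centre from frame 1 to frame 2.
15° counter-clockwise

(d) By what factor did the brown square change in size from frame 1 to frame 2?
0.7×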